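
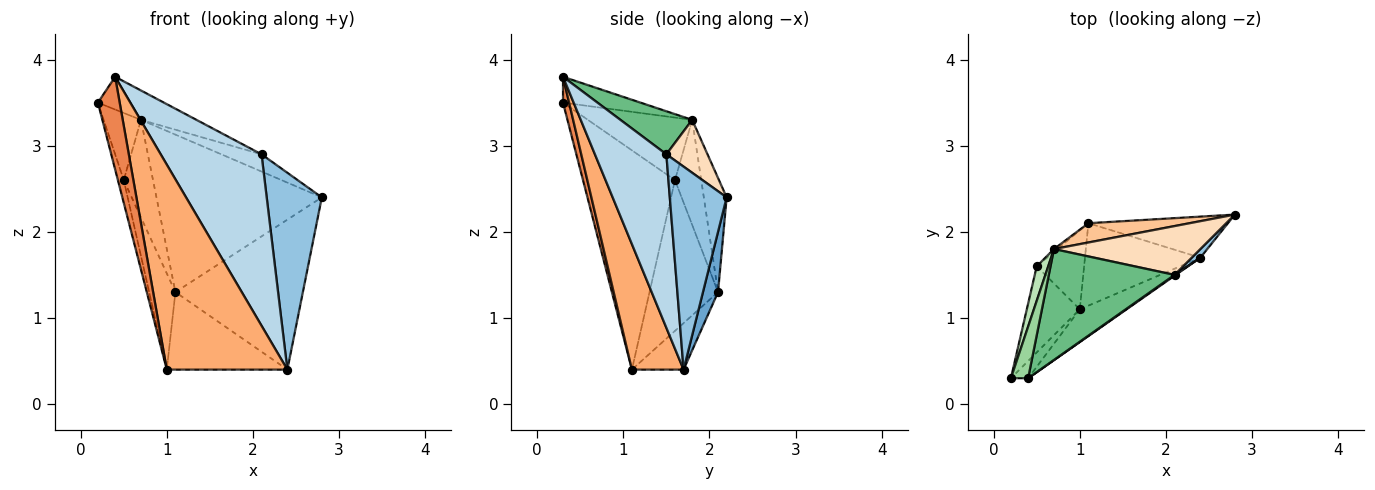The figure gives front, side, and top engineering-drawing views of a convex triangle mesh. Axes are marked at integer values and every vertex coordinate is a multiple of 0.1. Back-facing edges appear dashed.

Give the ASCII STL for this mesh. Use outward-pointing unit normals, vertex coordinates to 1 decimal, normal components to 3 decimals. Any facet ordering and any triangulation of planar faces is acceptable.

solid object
 facet normal 0.113 0.958 -0.262
  outer loop
   vertex 1.1 2.1 1.3
   vertex 2.8 2.2 2.4
   vertex 2.4 1.7 0.4
  endloop
 endfacet
 facet normal 0.718 -0.696 0.030
  outer loop
   vertex 2.1 1.5 2.9
   vertex 2.4 1.7 0.4
   vertex 2.8 2.2 2.4
  endloop
 endfacet
 facet normal 0.578 -0.816 0.004
  outer loop
   vertex 2.1 1.5 2.9
   vertex 0.4 0.3 3.8
   vertex 2.4 1.7 0.4
  endloop
 endfacet
 facet normal -0.282 0.657 -0.699
  outer loop
   vertex 1.0 1.1 0.4
   vertex 1.1 2.1 1.3
   vertex 2.4 1.7 0.4
  endloop
 endfacet
 facet normal 0.265 -0.948 -0.176
  outer loop
   vertex 1.0 1.1 0.4
   vertex 0.4 0.3 3.8
   vertex 0.2 0.3 3.5
  endloop
 endfacet
 facet normal 0.390 -0.909 -0.145
  outer loop
   vertex 1.0 1.1 0.4
   vertex 2.4 1.7 0.4
   vertex 0.4 0.3 3.8
  endloop
 endfacet
 facet normal -0.136 0.983 0.120
  outer loop
   vertex 0.7 1.8 3.3
   vertex 2.8 2.2 2.4
   vertex 1.1 2.1 1.3
  endloop
 endfacet
 facet normal 0.323 0.315 0.893
  outer loop
   vertex 0.7 1.8 3.3
   vertex 2.1 1.5 2.9
   vertex 2.8 2.2 2.4
  endloop
 endfacet
 facet normal 0.314 0.243 0.918
  outer loop
   vertex 0.7 1.8 3.3
   vertex 0.4 0.3 3.8
   vertex 2.1 1.5 2.9
  endloop
 endfacet
 facet normal -0.785 0.331 0.523
  outer loop
   vertex 0.7 1.8 3.3
   vertex 0.2 0.3 3.5
   vertex 0.4 0.3 3.8
  endloop
 endfacet
 facet normal -0.928 0.332 0.170
  outer loop
   vertex 0.5 1.6 2.6
   vertex 0.2 0.3 3.5
   vertex 0.7 1.8 3.3
  endloop
 endfacet
 facet normal -0.668 0.744 -0.022
  outer loop
   vertex 0.5 1.6 2.6
   vertex 0.7 1.8 3.3
   vertex 1.1 2.1 1.3
  endloop
 endfacet
 facet normal -0.970 0.062 -0.234
  outer loop
   vertex 0.5 1.6 2.6
   vertex 1.0 1.1 0.4
   vertex 0.2 0.3 3.5
  endloop
 endfacet
 facet normal -0.896 0.343 -0.282
  outer loop
   vertex 0.5 1.6 2.6
   vertex 1.1 2.1 1.3
   vertex 1.0 1.1 0.4
  endloop
 endfacet
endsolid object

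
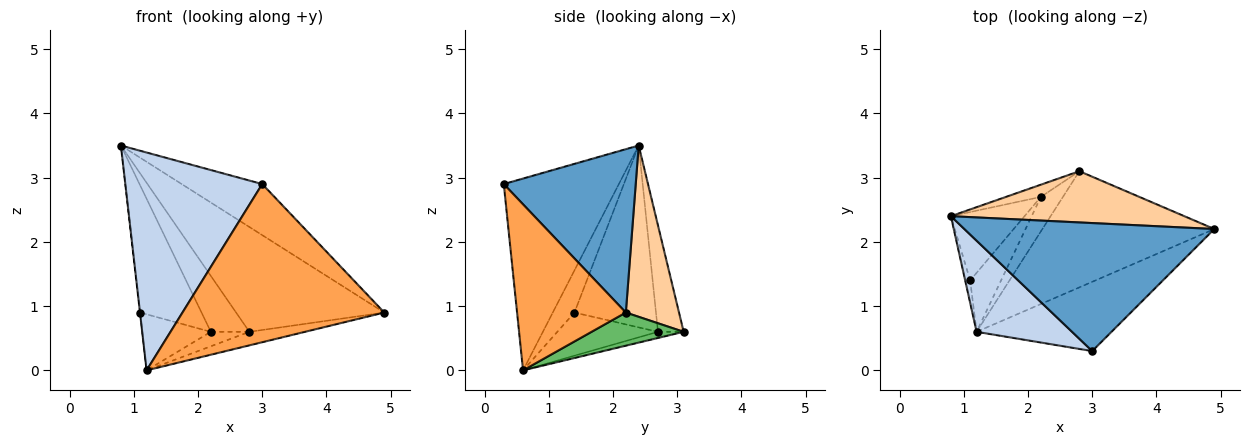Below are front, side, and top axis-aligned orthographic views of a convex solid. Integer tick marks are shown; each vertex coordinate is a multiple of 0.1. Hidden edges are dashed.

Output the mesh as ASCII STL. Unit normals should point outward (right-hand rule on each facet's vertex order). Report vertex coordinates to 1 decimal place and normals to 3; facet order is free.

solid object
 facet normal 0.519 0.317 0.794
  outer loop
   vertex 3.0 0.3 2.9
   vertex 4.9 2.2 0.9
   vertex 0.8 2.4 3.5
  endloop
 endfacet
 facet normal -0.613 -0.729 0.305
  outer loop
   vertex 1.2 0.6 0.0
   vertex 3.0 0.3 2.9
   vertex 0.8 2.4 3.5
  endloop
 endfacet
 facet normal 0.443 -0.821 -0.360
  outer loop
   vertex 1.2 0.6 0.0
   vertex 4.9 2.2 0.9
   vertex 3.0 0.3 2.9
  endloop
 endfacet
 facet normal 0.307 0.855 0.418
  outer loop
   vertex 2.8 3.1 0.6
   vertex 0.8 2.4 3.5
   vertex 4.9 2.2 0.9
  endloop
 endfacet
 facet normal 0.188 0.114 -0.976
  outer loop
   vertex 2.8 3.1 0.6
   vertex 4.9 2.2 0.9
   vertex 1.2 0.6 0.0
  endloop
 endfacet
 facet normal -0.546 0.819 -0.179
  outer loop
   vertex 2.2 2.7 0.6
   vertex 0.8 2.4 3.5
   vertex 2.8 3.1 0.6
  endloop
 endfacet
 facet normal -0.249 0.374 -0.893
  outer loop
   vertex 2.2 2.7 0.6
   vertex 2.8 3.1 0.6
   vertex 1.2 0.6 0.0
  endloop
 endfacet
 facet normal -0.993 0.008 -0.118
  outer loop
   vertex 1.1 1.4 0.9
   vertex 1.2 0.6 0.0
   vertex 0.8 2.4 3.5
  endloop
 endfacet
 facet normal -0.760 0.572 -0.308
  outer loop
   vertex 1.1 1.4 0.9
   vertex 0.8 2.4 3.5
   vertex 2.2 2.7 0.6
  endloop
 endfacet
 facet normal -0.711 0.484 -0.509
  outer loop
   vertex 1.1 1.4 0.9
   vertex 2.2 2.7 0.6
   vertex 1.2 0.6 0.0
  endloop
 endfacet
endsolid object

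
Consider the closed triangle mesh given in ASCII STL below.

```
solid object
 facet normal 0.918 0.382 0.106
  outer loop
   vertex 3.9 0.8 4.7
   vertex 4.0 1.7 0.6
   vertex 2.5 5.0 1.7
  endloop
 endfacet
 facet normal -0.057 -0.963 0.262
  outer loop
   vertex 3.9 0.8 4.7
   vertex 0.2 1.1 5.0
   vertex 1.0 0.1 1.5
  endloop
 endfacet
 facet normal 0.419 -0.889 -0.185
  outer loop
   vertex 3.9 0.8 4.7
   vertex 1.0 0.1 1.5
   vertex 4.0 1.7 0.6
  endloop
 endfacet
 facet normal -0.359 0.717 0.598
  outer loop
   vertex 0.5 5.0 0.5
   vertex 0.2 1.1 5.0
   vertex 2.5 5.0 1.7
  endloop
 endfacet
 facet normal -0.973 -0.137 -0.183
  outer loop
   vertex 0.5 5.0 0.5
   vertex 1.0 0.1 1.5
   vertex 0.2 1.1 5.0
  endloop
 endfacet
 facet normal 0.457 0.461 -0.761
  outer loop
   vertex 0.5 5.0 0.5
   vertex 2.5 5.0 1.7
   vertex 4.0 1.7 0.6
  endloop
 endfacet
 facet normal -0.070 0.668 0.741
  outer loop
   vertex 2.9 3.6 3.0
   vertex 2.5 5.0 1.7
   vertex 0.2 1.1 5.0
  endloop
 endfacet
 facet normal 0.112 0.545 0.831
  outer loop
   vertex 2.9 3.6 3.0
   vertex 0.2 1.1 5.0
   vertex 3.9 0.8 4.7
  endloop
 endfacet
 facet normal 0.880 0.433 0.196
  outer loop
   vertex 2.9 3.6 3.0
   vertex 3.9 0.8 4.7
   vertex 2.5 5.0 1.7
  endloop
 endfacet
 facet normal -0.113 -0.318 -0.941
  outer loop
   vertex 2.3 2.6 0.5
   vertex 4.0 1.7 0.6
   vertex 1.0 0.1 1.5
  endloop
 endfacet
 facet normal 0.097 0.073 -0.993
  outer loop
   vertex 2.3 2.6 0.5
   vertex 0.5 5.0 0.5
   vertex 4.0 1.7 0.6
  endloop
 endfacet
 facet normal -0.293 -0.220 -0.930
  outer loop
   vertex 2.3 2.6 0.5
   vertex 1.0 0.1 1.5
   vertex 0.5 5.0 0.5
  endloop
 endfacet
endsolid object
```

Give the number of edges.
18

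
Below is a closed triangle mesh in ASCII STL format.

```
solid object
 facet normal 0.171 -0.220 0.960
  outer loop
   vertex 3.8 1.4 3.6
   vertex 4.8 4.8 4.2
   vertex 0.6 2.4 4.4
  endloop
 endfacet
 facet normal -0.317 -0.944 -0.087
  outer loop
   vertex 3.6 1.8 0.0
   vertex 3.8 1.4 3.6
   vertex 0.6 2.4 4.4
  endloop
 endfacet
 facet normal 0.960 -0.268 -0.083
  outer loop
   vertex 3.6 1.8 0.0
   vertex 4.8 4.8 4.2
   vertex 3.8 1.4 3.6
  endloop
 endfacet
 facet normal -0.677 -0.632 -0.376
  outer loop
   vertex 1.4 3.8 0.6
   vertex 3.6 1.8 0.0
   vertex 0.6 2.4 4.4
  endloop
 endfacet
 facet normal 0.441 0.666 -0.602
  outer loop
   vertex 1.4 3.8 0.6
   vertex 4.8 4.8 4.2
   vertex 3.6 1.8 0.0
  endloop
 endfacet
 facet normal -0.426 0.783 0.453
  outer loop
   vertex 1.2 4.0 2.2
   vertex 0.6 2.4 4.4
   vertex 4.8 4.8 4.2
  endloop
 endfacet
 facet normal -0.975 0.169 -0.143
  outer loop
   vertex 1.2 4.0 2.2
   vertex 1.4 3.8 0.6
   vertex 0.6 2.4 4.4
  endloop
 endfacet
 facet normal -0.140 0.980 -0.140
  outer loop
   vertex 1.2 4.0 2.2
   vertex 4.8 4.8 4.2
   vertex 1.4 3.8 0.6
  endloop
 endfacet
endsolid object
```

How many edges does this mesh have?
12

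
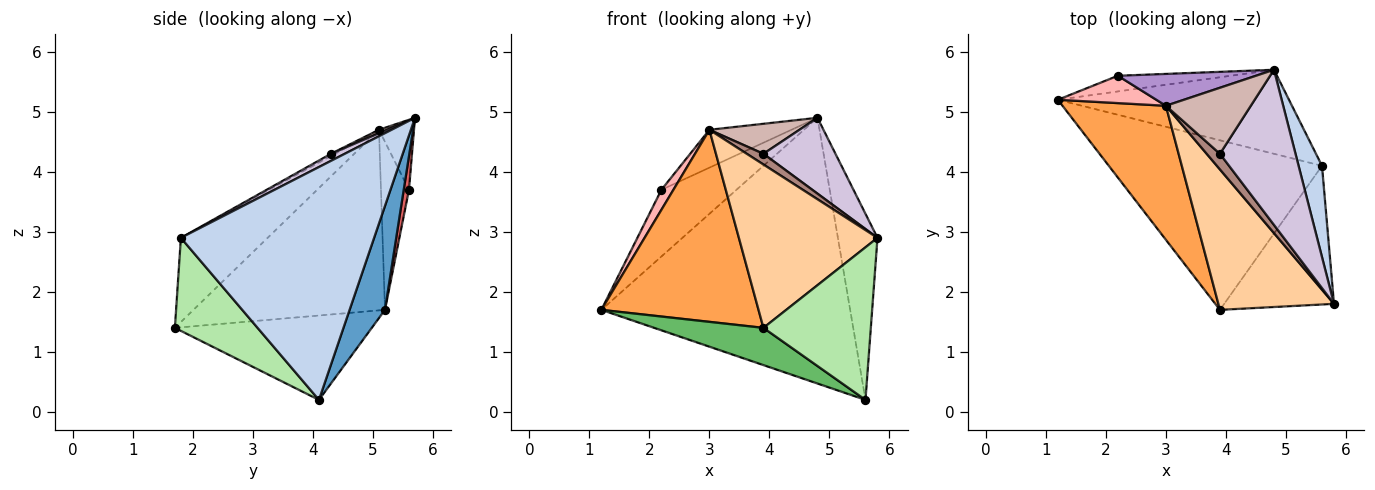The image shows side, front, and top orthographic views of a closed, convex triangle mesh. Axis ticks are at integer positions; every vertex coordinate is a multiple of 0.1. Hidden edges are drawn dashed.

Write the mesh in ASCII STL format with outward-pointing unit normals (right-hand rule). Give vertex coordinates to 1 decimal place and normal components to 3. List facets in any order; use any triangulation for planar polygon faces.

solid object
 facet normal 0.134 0.945 -0.299
  outer loop
   vertex 5.6 4.1 0.2
   vertex 1.2 5.2 1.7
   vertex 4.8 5.7 4.9
  endloop
 endfacet
 facet normal 0.975 0.200 0.098
  outer loop
   vertex 5.6 4.1 0.2
   vertex 4.8 5.7 4.9
   vertex 5.8 1.8 2.9
  endloop
 endfacet
 facet normal -0.707 -0.580 0.405
  outer loop
   vertex 3.9 1.7 1.4
   vertex 3.0 5.1 4.7
   vertex 1.2 5.2 1.7
  endloop
 endfacet
 facet normal -0.429 -0.685 0.589
  outer loop
   vertex 3.9 1.7 1.4
   vertex 5.8 1.8 2.9
   vertex 3.0 5.1 4.7
  endloop
 endfacet
 facet normal -0.361 -0.200 -0.911
  outer loop
   vertex 3.9 1.7 1.4
   vertex 1.2 5.2 1.7
   vertex 5.6 4.1 0.2
  endloop
 endfacet
 facet normal 0.495 -0.643 -0.584
  outer loop
   vertex 3.9 1.7 1.4
   vertex 5.6 4.1 0.2
   vertex 5.8 1.8 2.9
  endloop
 endfacet
 facet normal 0.068 0.971 -0.228
  outer loop
   vertex 2.2 5.6 3.7
   vertex 4.8 5.7 4.9
   vertex 1.2 5.2 1.7
  endloop
 endfacet
 facet normal -0.809 -0.347 0.474
  outer loop
   vertex 2.2 5.6 3.7
   vertex 1.2 5.2 1.7
   vertex 3.0 5.1 4.7
  endloop
 endfacet
 facet normal -0.310 0.727 0.612
  outer loop
   vertex 2.2 5.6 3.7
   vertex 3.0 5.1 4.7
   vertex 4.8 5.7 4.9
  endloop
 endfacet
 facet normal 0.084 -0.438 0.895
  outer loop
   vertex 3.9 4.3 4.3
   vertex 5.8 1.8 2.9
   vertex 4.8 5.7 4.9
  endloop
 endfacet
 facet normal -0.134 -0.560 0.818
  outer loop
   vertex 3.9 4.3 4.3
   vertex 3.0 5.1 4.7
   vertex 5.8 1.8 2.9
  endloop
 endfacet
 facet normal 0.037 -0.414 0.910
  outer loop
   vertex 3.9 4.3 4.3
   vertex 4.8 5.7 4.9
   vertex 3.0 5.1 4.7
  endloop
 endfacet
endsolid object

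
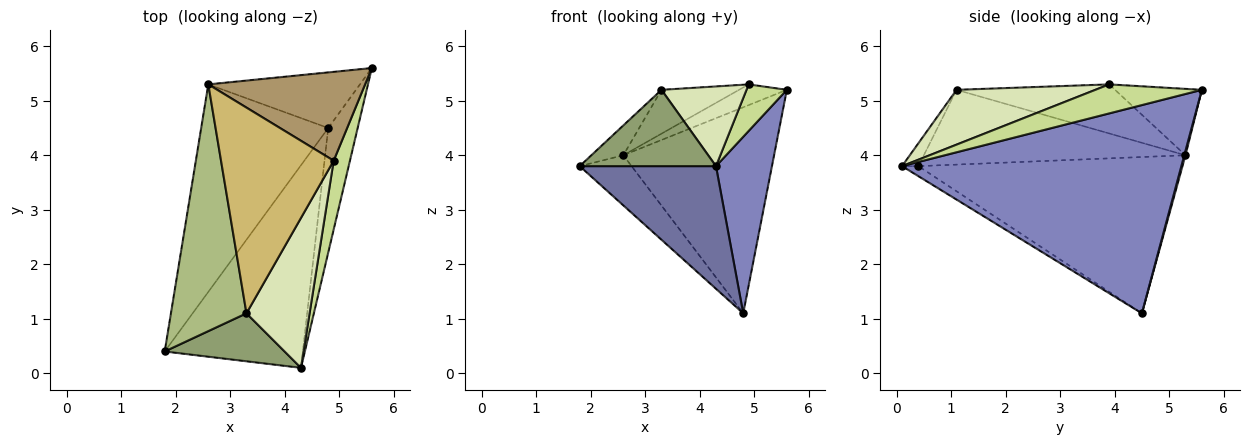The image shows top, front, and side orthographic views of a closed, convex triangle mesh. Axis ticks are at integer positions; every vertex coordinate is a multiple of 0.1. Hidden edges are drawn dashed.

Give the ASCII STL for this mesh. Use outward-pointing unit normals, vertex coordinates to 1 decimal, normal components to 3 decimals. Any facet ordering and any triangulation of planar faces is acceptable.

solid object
 facet normal -0.062 -0.517 -0.854
  outer loop
   vertex 4.8 4.5 1.1
   vertex 4.3 0.1 3.8
   vertex 1.8 0.4 3.8
  endloop
 endfacet
 facet normal 0.971 -0.195 -0.137
  outer loop
   vertex 4.8 4.5 1.1
   vertex 5.6 5.6 5.2
   vertex 4.3 0.1 3.8
  endloop
 endfacet
 facet normal -0.767 0.151 -0.624
  outer loop
   vertex 2.6 5.3 4.0
   vertex 4.8 4.5 1.1
   vertex 1.8 0.4 3.8
  endloop
 endfacet
 facet normal 0.008 0.965 -0.261
  outer loop
   vertex 2.6 5.3 4.0
   vertex 5.6 5.6 5.2
   vertex 4.8 4.5 1.1
  endloop
 endfacet
 facet normal -0.101 -0.842 0.529
  outer loop
   vertex 3.3 1.1 5.2
   vertex 1.8 0.4 3.8
   vertex 4.3 0.1 3.8
  endloop
 endfacet
 facet normal -0.701 0.086 0.708
  outer loop
   vertex 3.3 1.1 5.2
   vertex 2.6 5.3 4.0
   vertex 1.8 0.4 3.8
  endloop
 endfacet
 facet normal 0.829 -0.314 0.464
  outer loop
   vertex 4.9 3.9 5.3
   vertex 4.3 0.1 3.8
   vertex 5.6 5.6 5.2
  endloop
 endfacet
 facet normal 0.608 -0.373 0.701
  outer loop
   vertex 4.9 3.9 5.3
   vertex 3.3 1.1 5.2
   vertex 4.3 0.1 3.8
  endloop
 endfacet
 facet normal -0.381 0.210 0.900
  outer loop
   vertex 4.9 3.9 5.3
   vertex 5.6 5.6 5.2
   vertex 2.6 5.3 4.0
  endloop
 endfacet
 facet normal -0.392 0.192 0.900
  outer loop
   vertex 4.9 3.9 5.3
   vertex 2.6 5.3 4.0
   vertex 3.3 1.1 5.2
  endloop
 endfacet
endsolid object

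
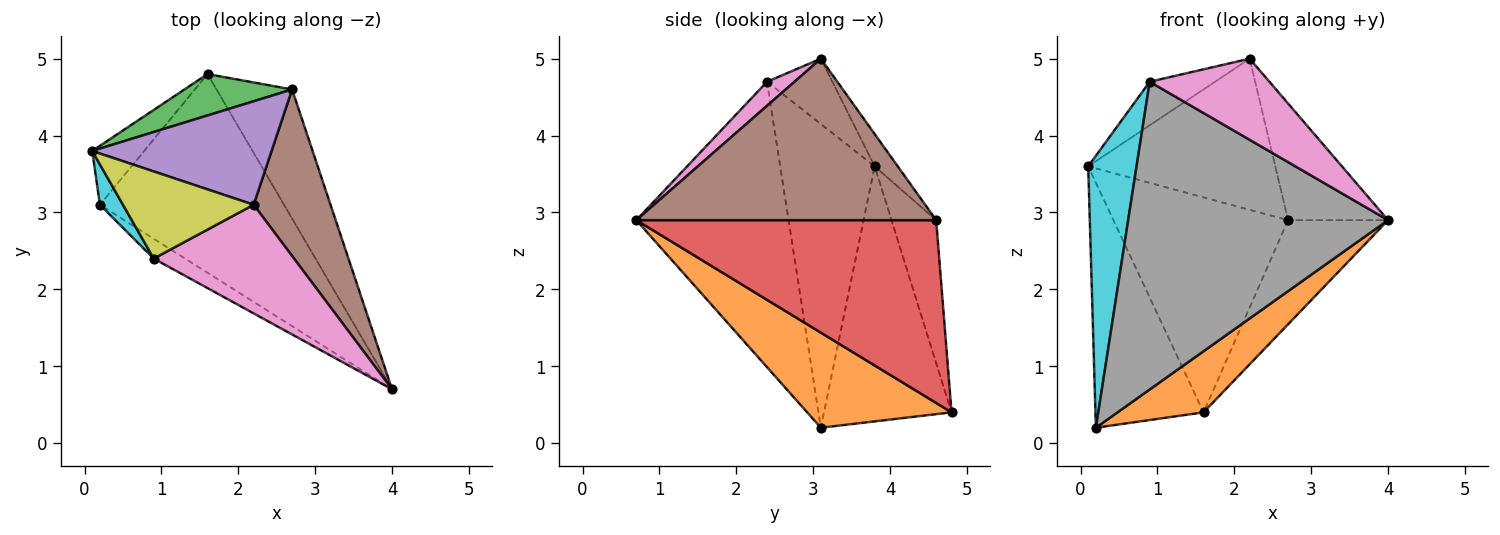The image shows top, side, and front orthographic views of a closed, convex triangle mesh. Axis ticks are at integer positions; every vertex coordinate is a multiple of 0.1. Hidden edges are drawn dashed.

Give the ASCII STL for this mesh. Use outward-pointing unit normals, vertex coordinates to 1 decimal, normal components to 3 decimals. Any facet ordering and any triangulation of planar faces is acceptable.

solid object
 facet normal -0.754 0.639 -0.154
  outer loop
   vertex 0.2 3.1 0.2
   vertex 0.1 3.8 3.6
   vertex 1.6 4.8 0.4
  endloop
 endfacet
 facet normal 0.443 -0.264 -0.857
  outer loop
   vertex 0.2 3.1 0.2
   vertex 1.6 4.8 0.4
   vertex 4.0 0.7 2.9
  endloop
 endfacet
 facet normal -0.244 0.952 0.183
  outer loop
   vertex 2.7 4.6 2.9
   vertex 1.6 4.8 0.4
   vertex 0.1 3.8 3.6
  endloop
 endfacet
 facet normal 0.883 0.294 -0.365
  outer loop
   vertex 2.7 4.6 2.9
   vertex 4.0 0.7 2.9
   vertex 1.6 4.8 0.4
  endloop
 endfacet
 facet normal -0.101 0.821 0.562
  outer loop
   vertex 2.2 3.1 5.0
   vertex 2.7 4.6 2.9
   vertex 0.1 3.8 3.6
  endloop
 endfacet
 facet normal 0.865 0.288 0.412
  outer loop
   vertex 2.2 3.1 5.0
   vertex 4.0 0.7 2.9
   vertex 2.7 4.6 2.9
  endloop
 endfacet
 facet normal 0.136 -0.593 0.794
  outer loop
   vertex 0.9 2.4 4.7
   vertex 4.0 0.7 2.9
   vertex 2.2 3.1 5.0
  endloop
 endfacet
 facet normal -0.505 -0.862 -0.056
  outer loop
   vertex 0.9 2.4 4.7
   vertex 0.2 3.1 0.2
   vertex 4.0 0.7 2.9
  endloop
 endfacet
 facet normal -0.408 0.408 0.816
  outer loop
   vertex 0.9 2.4 4.7
   vertex 2.2 3.1 5.0
   vertex 0.1 3.8 3.6
  endloop
 endfacet
 facet normal -0.888 -0.455 0.067
  outer loop
   vertex 0.9 2.4 4.7
   vertex 0.1 3.8 3.6
   vertex 0.2 3.1 0.2
  endloop
 endfacet
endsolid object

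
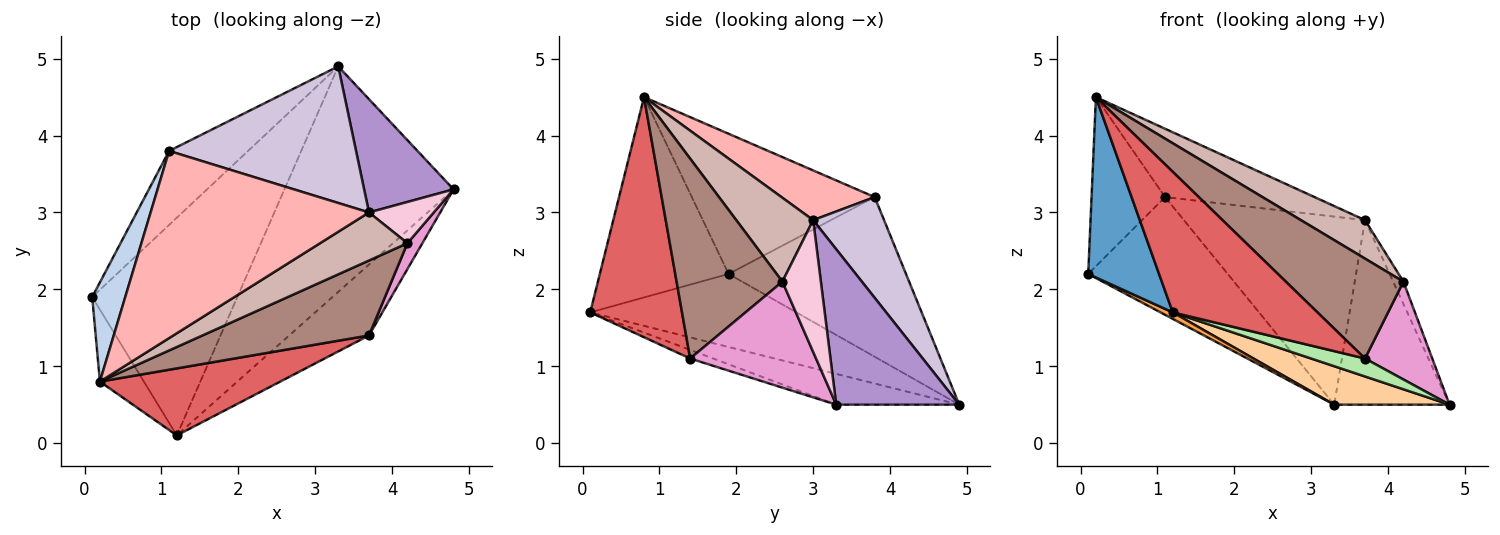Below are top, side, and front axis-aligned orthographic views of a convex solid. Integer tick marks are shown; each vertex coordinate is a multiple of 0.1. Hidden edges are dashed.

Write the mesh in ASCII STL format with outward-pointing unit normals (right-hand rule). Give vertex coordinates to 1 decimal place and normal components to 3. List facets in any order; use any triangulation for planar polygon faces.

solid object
 facet normal -0.860 -0.473 -0.189
  outer loop
   vertex 0.2 0.8 4.5
   vertex 0.1 1.9 2.2
   vertex 1.2 0.1 1.7
  endloop
 endfacet
 facet normal -0.906 0.365 0.214
  outer loop
   vertex 1.1 3.8 3.2
   vertex 0.1 1.9 2.2
   vertex 0.2 0.8 4.5
  endloop
 endfacet
 facet normal -0.449 -0.027 -0.893
  outer loop
   vertex 3.3 4.9 0.5
   vertex 1.2 0.1 1.7
   vertex 0.1 1.9 2.2
  endloop
 endfacet
 facet normal -0.176 -0.165 -0.970
  outer loop
   vertex 3.3 4.9 0.5
   vertex 4.8 3.3 0.5
   vertex 1.2 0.1 1.7
  endloop
 endfacet
 facet normal -0.733 0.576 -0.362
  outer loop
   vertex 3.3 4.9 0.5
   vertex 0.1 1.9 2.2
   vertex 1.1 3.8 3.2
  endloop
 endfacet
 facet normal -0.105 -0.244 -0.964
  outer loop
   vertex 3.7 1.4 1.1
   vertex 1.2 0.1 1.7
   vertex 4.8 3.3 0.5
  endloop
 endfacet
 facet normal 0.497 -0.783 0.373
  outer loop
   vertex 3.7 1.4 1.1
   vertex 0.2 0.8 4.5
   vertex 1.2 0.1 1.7
  endloop
 endfacet
 facet normal 0.209 0.335 0.919
  outer loop
   vertex 3.7 3.0 2.9
   vertex 1.1 3.8 3.2
   vertex 0.2 0.8 4.5
  endloop
 endfacet
 facet normal 0.673 0.631 0.387
  outer loop
   vertex 3.7 3.0 2.9
   vertex 4.8 3.3 0.5
   vertex 3.3 4.9 0.5
  endloop
 endfacet
 facet normal 0.302 0.771 0.560
  outer loop
   vertex 3.7 3.0 2.9
   vertex 3.3 4.9 0.5
   vertex 1.1 3.8 3.2
  endloop
 endfacet
 facet normal 0.584 -0.649 0.487
  outer loop
   vertex 4.2 2.6 2.1
   vertex 0.2 0.8 4.5
   vertex 3.7 1.4 1.1
  endloop
 endfacet
 facet normal 0.600 -0.500 0.625
  outer loop
   vertex 4.2 2.6 2.1
   vertex 3.7 3.0 2.9
   vertex 0.2 0.8 4.5
  endloop
 endfacet
 facet normal 0.875 -0.468 0.124
  outer loop
   vertex 4.2 2.6 2.1
   vertex 3.7 1.4 1.1
   vertex 4.8 3.3 0.5
  endloop
 endfacet
 facet normal 0.873 0.233 0.429
  outer loop
   vertex 4.2 2.6 2.1
   vertex 4.8 3.3 0.5
   vertex 3.7 3.0 2.9
  endloop
 endfacet
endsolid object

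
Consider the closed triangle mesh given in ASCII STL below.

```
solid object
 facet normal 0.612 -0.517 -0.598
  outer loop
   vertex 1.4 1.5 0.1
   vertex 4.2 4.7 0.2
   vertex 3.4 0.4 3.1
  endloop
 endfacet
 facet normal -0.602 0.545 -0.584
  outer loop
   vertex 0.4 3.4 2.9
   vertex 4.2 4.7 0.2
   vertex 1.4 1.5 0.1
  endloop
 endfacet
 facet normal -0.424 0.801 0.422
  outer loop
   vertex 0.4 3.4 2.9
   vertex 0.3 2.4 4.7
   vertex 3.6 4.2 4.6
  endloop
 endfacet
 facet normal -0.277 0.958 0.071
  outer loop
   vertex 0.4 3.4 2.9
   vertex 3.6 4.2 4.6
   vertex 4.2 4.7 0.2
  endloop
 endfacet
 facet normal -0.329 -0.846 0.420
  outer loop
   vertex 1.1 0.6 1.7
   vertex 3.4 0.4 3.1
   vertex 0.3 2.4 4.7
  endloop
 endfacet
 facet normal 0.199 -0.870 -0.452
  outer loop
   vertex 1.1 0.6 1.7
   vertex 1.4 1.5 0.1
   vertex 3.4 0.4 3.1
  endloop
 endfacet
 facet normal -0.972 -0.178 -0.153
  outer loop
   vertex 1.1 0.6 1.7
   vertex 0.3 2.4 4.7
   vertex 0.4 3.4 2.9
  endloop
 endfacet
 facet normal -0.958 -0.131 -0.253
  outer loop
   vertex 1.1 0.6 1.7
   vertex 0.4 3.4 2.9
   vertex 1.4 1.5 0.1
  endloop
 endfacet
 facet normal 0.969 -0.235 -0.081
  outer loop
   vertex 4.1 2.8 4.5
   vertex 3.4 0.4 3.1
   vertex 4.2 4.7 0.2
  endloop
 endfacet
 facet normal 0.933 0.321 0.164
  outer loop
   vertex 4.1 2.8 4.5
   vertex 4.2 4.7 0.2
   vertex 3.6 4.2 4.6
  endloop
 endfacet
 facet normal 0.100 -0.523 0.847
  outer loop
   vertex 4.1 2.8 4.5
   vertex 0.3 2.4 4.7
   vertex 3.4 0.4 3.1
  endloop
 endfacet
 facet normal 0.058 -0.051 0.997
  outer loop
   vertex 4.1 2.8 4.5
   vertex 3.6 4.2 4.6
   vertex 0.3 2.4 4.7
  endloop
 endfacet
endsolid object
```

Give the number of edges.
18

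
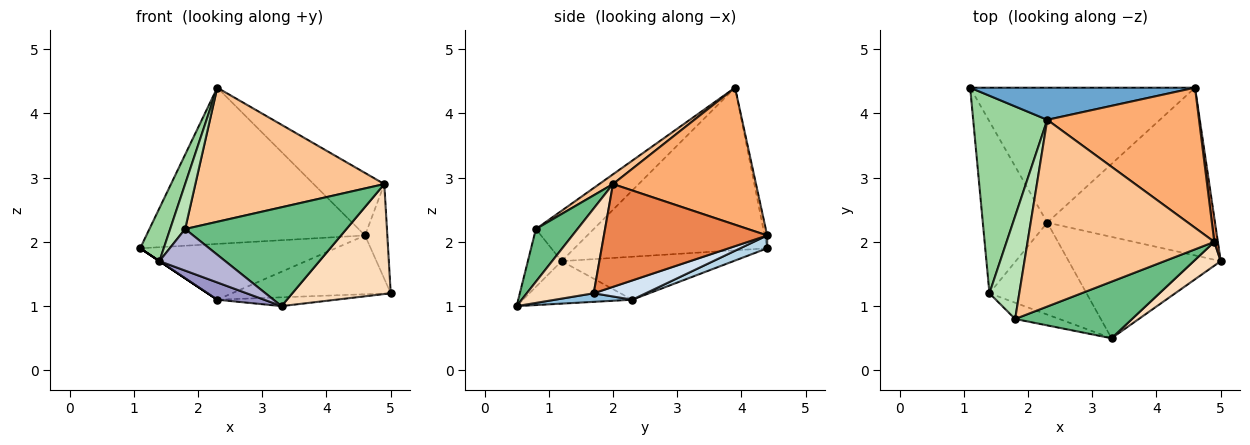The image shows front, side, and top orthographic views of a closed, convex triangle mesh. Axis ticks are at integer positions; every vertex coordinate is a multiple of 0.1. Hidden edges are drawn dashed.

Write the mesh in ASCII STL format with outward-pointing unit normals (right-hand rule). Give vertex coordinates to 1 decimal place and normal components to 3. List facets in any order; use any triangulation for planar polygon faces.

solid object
 facet normal -0.012 0.979 0.201
  outer loop
   vertex 4.6 4.4 2.1
   vertex 1.1 4.4 1.9
   vertex 2.3 3.9 4.4
  endloop
 endfacet
 facet normal 0.056 0.086 -0.995
  outer loop
   vertex 2.3 2.3 1.1
   vertex 5.0 1.7 1.2
   vertex 3.3 0.5 1.0
  endloop
 endfacet
 facet normal 0.053 0.382 -0.923
  outer loop
   vertex 2.3 2.3 1.1
   vertex 1.1 4.4 1.9
   vertex 4.6 4.4 2.1
  endloop
 endfacet
 facet normal 0.108 0.329 -0.938
  outer loop
   vertex 2.3 2.3 1.1
   vertex 4.6 4.4 2.1
   vertex 5.0 1.7 1.2
  endloop
 endfacet
 facet normal 0.990 0.135 0.034
  outer loop
   vertex 4.9 2.0 2.9
   vertex 5.0 1.7 1.2
   vertex 4.6 4.4 2.1
  endloop
 endfacet
 facet normal 0.636 0.314 0.705
  outer loop
   vertex 4.9 2.0 2.9
   vertex 4.6 4.4 2.1
   vertex 2.3 3.9 4.4
  endloop
 endfacet
 facet normal 0.042 -0.583 0.812
  outer loop
   vertex 4.9 2.0 2.9
   vertex 2.3 3.9 4.4
   vertex 1.8 0.8 2.2
  endloop
 endfacet
 facet normal 0.554 -0.814 0.176
  outer loop
   vertex 4.9 2.0 2.9
   vertex 3.3 0.5 1.0
   vertex 5.0 1.7 1.2
  endloop
 endfacet
 facet normal 0.218 -0.847 0.485
  outer loop
   vertex 4.9 2.0 2.9
   vertex 1.8 0.8 2.2
   vertex 3.3 0.5 1.0
  endloop
 endfacet
 facet normal -0.904 -0.111 0.412
  outer loop
   vertex 1.4 1.2 1.7
   vertex 2.3 3.9 4.4
   vertex 1.1 4.4 1.9
  endloop
 endfacet
 facet normal -0.840 -0.218 0.498
  outer loop
   vertex 1.4 1.2 1.7
   vertex 1.8 0.8 2.2
   vertex 2.3 3.9 4.4
  endloop
 endfacet
 facet normal -0.555 0.000 -0.832
  outer loop
   vertex 1.4 1.2 1.7
   vertex 1.1 4.4 1.9
   vertex 2.3 2.3 1.1
  endloop
 endfacet
 facet normal -0.395 -0.169 -0.903
  outer loop
   vertex 1.4 1.2 1.7
   vertex 2.3 2.3 1.1
   vertex 3.3 0.5 1.0
  endloop
 endfacet
 facet normal -0.431 -0.841 -0.328
  outer loop
   vertex 1.4 1.2 1.7
   vertex 3.3 0.5 1.0
   vertex 1.8 0.8 2.2
  endloop
 endfacet
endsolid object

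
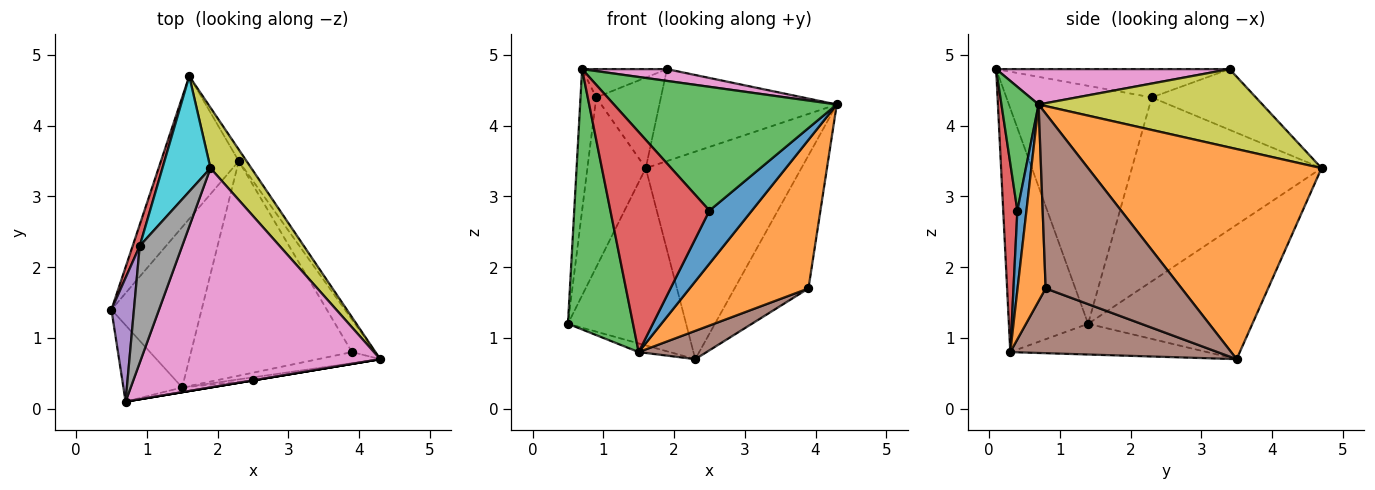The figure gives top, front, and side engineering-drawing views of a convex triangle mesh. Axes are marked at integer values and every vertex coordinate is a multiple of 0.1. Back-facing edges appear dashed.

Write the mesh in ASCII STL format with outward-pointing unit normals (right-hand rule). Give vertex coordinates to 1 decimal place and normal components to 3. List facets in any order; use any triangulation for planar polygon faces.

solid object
 facet normal -0.735 0.528 -0.425
  outer loop
   vertex 2.3 3.5 0.7
   vertex 0.5 1.4 1.2
   vertex 1.6 4.7 3.4
  endloop
 endfacet
 facet normal 0.832 0.554 -0.031
  outer loop
   vertex 2.3 3.5 0.7
   vertex 1.6 4.7 3.4
   vertex 4.3 0.7 4.3
  endloop
 endfacet
 facet normal 0.164 -0.986 0.000
  outer loop
   vertex 2.5 0.4 2.8
   vertex 4.3 0.7 4.3
   vertex 0.7 0.1 4.8
  endloop
 endfacet
 facet normal -0.955 0.294 0.037
  outer loop
   vertex 0.9 2.3 4.4
   vertex 1.6 4.7 3.4
   vertex 0.5 1.4 1.2
  endloop
 endfacet
 facet normal -0.990 0.107 0.094
  outer loop
   vertex 0.9 2.3 4.4
   vertex 0.5 1.4 1.2
   vertex 0.7 0.1 4.8
  endloop
 endfacet
 facet normal 0.873 0.474 -0.116
  outer loop
   vertex 3.9 0.8 1.7
   vertex 2.3 3.5 0.7
   vertex 4.3 0.7 4.3
  endloop
 endfacet
 facet normal 0.146 -0.053 0.988
  outer loop
   vertex 1.9 3.4 4.8
   vertex 0.7 0.1 4.8
   vertex 4.3 0.7 4.3
  endloop
 endfacet
 facet normal -0.544 0.198 0.816
  outer loop
   vertex 1.9 3.4 4.8
   vertex 0.9 2.3 4.4
   vertex 0.7 0.1 4.8
  endloop
 endfacet
 facet normal 0.726 0.575 0.378
  outer loop
   vertex 1.9 3.4 4.8
   vertex 4.3 0.7 4.3
   vertex 1.6 4.7 3.4
  endloop
 endfacet
 facet normal -0.705 0.438 0.558
  outer loop
   vertex 1.9 3.4 4.8
   vertex 1.6 4.7 3.4
   vertex 0.9 2.3 4.4
  endloop
 endfacet
 facet normal 0.209 -0.976 -0.056
  outer loop
   vertex 1.5 0.3 0.8
   vertex 4.3 0.7 4.3
   vertex 2.5 0.4 2.8
  endloop
 endfacet
 facet normal 0.229 -0.971 -0.073
  outer loop
   vertex 1.5 0.3 0.8
   vertex 3.9 0.8 1.7
   vertex 4.3 0.7 4.3
  endloop
 endfacet
 facet normal -0.760 -0.624 -0.183
  outer loop
   vertex 1.5 0.3 0.8
   vertex 0.7 0.1 4.8
   vertex 0.5 1.4 1.2
  endloop
 endfacet
 facet normal 0.141 -0.990 -0.021
  outer loop
   vertex 1.5 0.3 0.8
   vertex 2.5 0.4 2.8
   vertex 0.7 0.1 4.8
  endloop
 endfacet
 facet normal -0.322 0.051 -0.945
  outer loop
   vertex 1.5 0.3 0.8
   vertex 0.5 1.4 1.2
   vertex 2.3 3.5 0.7
  endloop
 endfacet
 facet normal 0.371 -0.121 -0.921
  outer loop
   vertex 1.5 0.3 0.8
   vertex 2.3 3.5 0.7
   vertex 3.9 0.8 1.7
  endloop
 endfacet
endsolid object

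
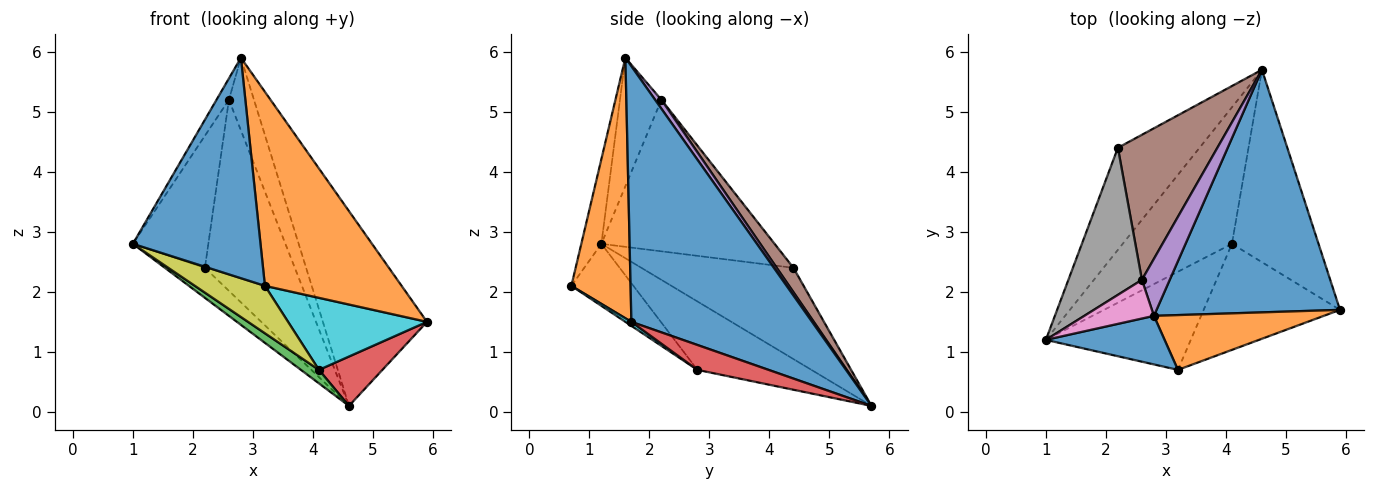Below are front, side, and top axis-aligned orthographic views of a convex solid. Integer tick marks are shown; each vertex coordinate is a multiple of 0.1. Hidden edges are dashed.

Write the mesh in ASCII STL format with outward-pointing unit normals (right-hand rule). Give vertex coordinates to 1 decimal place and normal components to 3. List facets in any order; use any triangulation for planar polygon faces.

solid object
 facet normal 0.736 0.424 0.528
  outer loop
   vertex 2.8 1.6 5.9
   vertex 5.9 1.7 1.5
   vertex 4.6 5.7 0.1
  endloop
 endfacet
 facet normal -0.731 0.192 -0.654
  outer loop
   vertex 2.2 4.4 2.4
   vertex 4.6 5.7 0.1
   vertex 1.0 1.2 2.8
  endloop
 endfacet
 facet normal -0.529 -0.084 -0.845
  outer loop
   vertex 4.1 2.8 0.7
   vertex 1.0 1.2 2.8
   vertex 4.6 5.7 0.1
  endloop
 endfacet
 facet normal 0.268 -0.239 -0.933
  outer loop
   vertex 4.1 2.8 0.7
   vertex 4.6 5.7 0.1
   vertex 5.9 1.7 1.5
  endloop
 endfacet
 facet normal 0.194 0.772 0.606
  outer loop
   vertex 2.6 2.2 5.2
   vertex 2.8 1.6 5.9
   vertex 4.6 5.7 0.1
  endloop
 endfacet
 facet normal 0.146 0.788 0.598
  outer loop
   vertex 2.6 2.2 5.2
   vertex 4.6 5.7 0.1
   vertex 2.2 4.4 2.4
  endloop
 endfacet
 facet normal -0.850 0.254 0.461
  outer loop
   vertex 2.6 2.2 5.2
   vertex 1.0 1.2 2.8
   vertex 2.8 1.6 5.9
  endloop
 endfacet
 facet normal -0.838 0.365 0.406
  outer loop
   vertex 2.6 2.2 5.2
   vertex 2.2 4.4 2.4
   vertex 1.0 1.2 2.8
  endloop
 endfacet
 facet normal -0.360 -0.406 -0.840
  outer loop
   vertex 3.2 0.7 2.1
   vertex 1.0 1.2 2.8
   vertex 4.1 2.8 0.7
  endloop
 endfacet
 facet normal 0.024 -0.562 -0.827
  outer loop
   vertex 3.2 0.7 2.1
   vertex 4.1 2.8 0.7
   vertex 5.9 1.7 1.5
  endloop
 endfacet
 facet normal -0.152 -0.965 0.213
  outer loop
   vertex 3.2 0.7 2.1
   vertex 2.8 1.6 5.9
   vertex 1.0 1.2 2.8
  endloop
 endfacet
 facet normal 0.385 -0.888 0.251
  outer loop
   vertex 3.2 0.7 2.1
   vertex 5.9 1.7 1.5
   vertex 2.8 1.6 5.9
  endloop
 endfacet
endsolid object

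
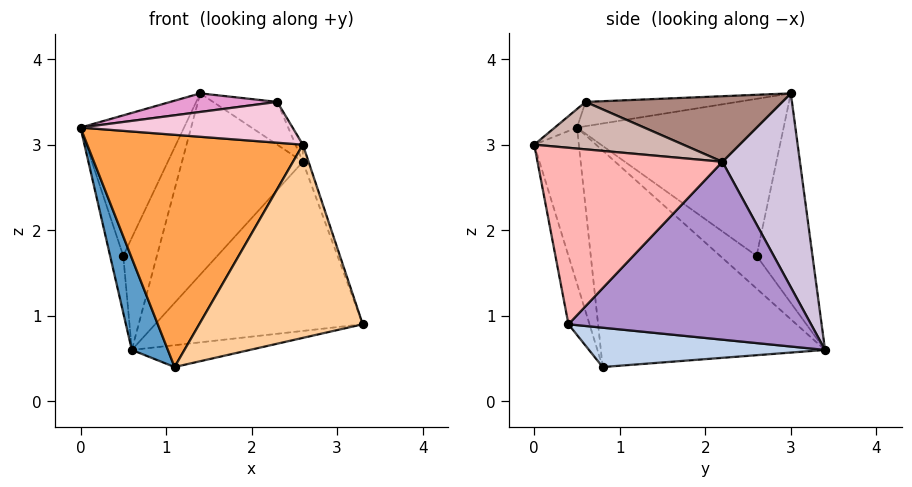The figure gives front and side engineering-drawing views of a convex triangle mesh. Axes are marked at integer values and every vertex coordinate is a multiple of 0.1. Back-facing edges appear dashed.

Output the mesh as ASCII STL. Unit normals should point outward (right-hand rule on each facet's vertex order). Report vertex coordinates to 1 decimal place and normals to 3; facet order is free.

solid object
 facet normal -0.915 -0.147 -0.375
  outer loop
   vertex 1.1 0.8 0.4
   vertex 0.0 0.5 3.2
   vertex 0.6 3.4 0.6
  endloop
 endfacet
 facet normal 0.241 0.120 -0.963
  outer loop
   vertex 1.1 0.8 0.4
   vertex 0.6 3.4 0.6
   vertex 3.3 0.4 0.9
  endloop
 endfacet
 facet normal -0.199 -0.963 -0.181
  outer loop
   vertex 1.1 0.8 0.4
   vertex 2.6 0.0 3.0
   vertex 0.0 0.5 3.2
  endloop
 endfacet
 facet normal -0.124 -0.966 -0.226
  outer loop
   vertex 1.1 0.8 0.4
   vertex 3.3 0.4 0.9
   vertex 2.6 0.0 3.0
  endloop
 endfacet
 facet normal -0.929 0.335 0.159
  outer loop
   vertex 0.5 2.6 1.7
   vertex 0.6 3.4 0.6
   vertex 0.0 0.5 3.2
  endloop
 endfacet
 facet normal -0.849 0.426 0.313
  outer loop
   vertex 0.5 2.6 1.7
   vertex 0.0 0.5 3.2
   vertex 1.4 3.0 3.6
  endloop
 endfacet
 facet normal -0.821 0.494 0.285
  outer loop
   vertex 0.5 2.6 1.7
   vertex 1.4 3.0 3.6
   vertex 0.6 3.4 0.6
  endloop
 endfacet
 facet normal 0.947 0.029 0.321
  outer loop
   vertex 2.6 2.2 2.8
   vertex 2.6 0.0 3.0
   vertex 3.3 0.4 0.9
  endloop
 endfacet
 facet normal 0.720 0.616 -0.319
  outer loop
   vertex 2.6 2.2 2.8
   vertex 3.3 0.4 0.9
   vertex 0.6 3.4 0.6
  endloop
 endfacet
 facet normal 0.540 0.841 -0.032
  outer loop
   vertex 2.6 2.2 2.8
   vertex 0.6 3.4 0.6
   vertex 1.4 3.0 3.6
  endloop
 endfacet
 facet normal 0.634 0.207 0.745
  outer loop
   vertex 2.3 0.6 3.5
   vertex 2.6 2.2 2.8
   vertex 1.4 3.0 3.6
  endloop
 endfacet
 facet normal 0.879 0.043 0.475
  outer loop
   vertex 2.3 0.6 3.5
   vertex 2.6 0.0 3.0
   vertex 2.6 2.2 2.8
  endloop
 endfacet
 facet normal -0.125 -0.088 0.988
  outer loop
   vertex 2.3 0.6 3.5
   vertex 1.4 3.0 3.6
   vertex 0.0 0.5 3.2
  endloop
 endfacet
 facet normal -0.069 -0.659 0.749
  outer loop
   vertex 2.3 0.6 3.5
   vertex 0.0 0.5 3.2
   vertex 2.6 0.0 3.0
  endloop
 endfacet
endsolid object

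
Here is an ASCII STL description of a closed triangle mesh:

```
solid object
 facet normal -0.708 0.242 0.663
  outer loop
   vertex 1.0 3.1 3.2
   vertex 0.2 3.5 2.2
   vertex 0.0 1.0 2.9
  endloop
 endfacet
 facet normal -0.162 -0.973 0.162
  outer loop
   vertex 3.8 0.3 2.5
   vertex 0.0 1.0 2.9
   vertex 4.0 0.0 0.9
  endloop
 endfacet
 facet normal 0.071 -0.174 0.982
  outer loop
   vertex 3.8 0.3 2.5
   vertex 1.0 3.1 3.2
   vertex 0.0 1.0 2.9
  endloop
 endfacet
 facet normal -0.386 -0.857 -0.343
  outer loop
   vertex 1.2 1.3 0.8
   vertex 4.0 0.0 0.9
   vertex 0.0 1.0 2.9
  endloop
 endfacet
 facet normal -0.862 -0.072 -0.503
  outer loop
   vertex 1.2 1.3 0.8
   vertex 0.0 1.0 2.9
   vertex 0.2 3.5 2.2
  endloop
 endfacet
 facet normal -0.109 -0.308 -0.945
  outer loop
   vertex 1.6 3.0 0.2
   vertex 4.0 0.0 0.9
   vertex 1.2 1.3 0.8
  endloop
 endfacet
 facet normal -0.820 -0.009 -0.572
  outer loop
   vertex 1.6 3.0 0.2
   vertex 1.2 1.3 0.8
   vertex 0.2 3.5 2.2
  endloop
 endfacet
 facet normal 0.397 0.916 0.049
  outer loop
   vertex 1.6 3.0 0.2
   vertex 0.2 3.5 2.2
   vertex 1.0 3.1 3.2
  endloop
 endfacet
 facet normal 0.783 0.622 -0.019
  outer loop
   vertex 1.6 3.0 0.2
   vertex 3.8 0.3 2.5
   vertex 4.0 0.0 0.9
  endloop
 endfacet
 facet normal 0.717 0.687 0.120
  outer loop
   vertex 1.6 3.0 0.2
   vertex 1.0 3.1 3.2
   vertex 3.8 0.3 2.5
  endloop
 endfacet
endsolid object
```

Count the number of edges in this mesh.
15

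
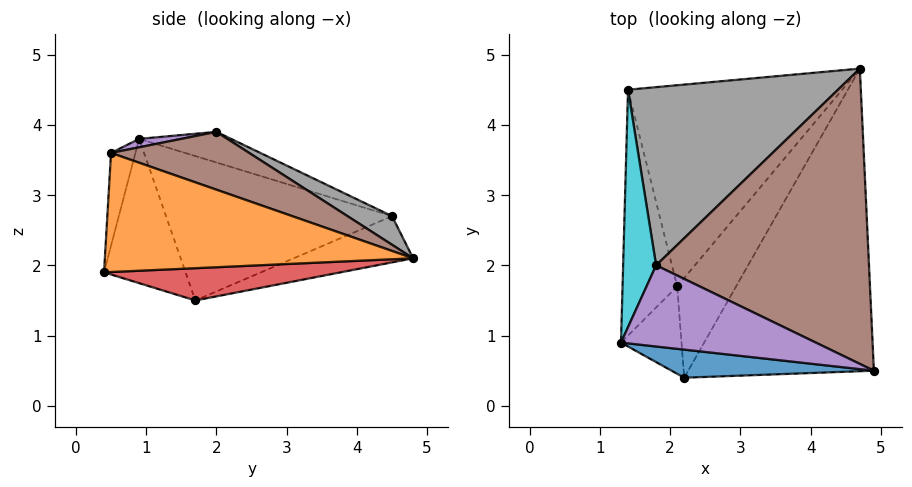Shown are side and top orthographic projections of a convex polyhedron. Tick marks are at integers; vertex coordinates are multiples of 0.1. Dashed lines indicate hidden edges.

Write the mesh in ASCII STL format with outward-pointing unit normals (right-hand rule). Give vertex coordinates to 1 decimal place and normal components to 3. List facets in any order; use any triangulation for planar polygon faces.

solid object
 facet normal -0.096 -0.973 0.210
  outer loop
   vertex 2.2 0.4 1.9
   vertex 4.9 0.5 3.6
   vertex 1.3 0.9 3.8
  endloop
 endfacet
 facet normal 0.521 -0.259 -0.813
  outer loop
   vertex 2.2 0.4 1.9
   vertex 4.7 4.8 2.1
   vertex 4.9 0.5 3.6
  endloop
 endfacet
 facet normal -0.906 -0.187 -0.380
  outer loop
   vertex 2.1 1.7 1.5
   vertex 2.2 0.4 1.9
   vertex 1.3 0.9 3.8
  endloop
 endfacet
 facet normal 0.468 -0.227 -0.854
  outer loop
   vertex 2.1 1.7 1.5
   vertex 4.7 4.8 2.1
   vertex 2.2 0.4 1.9
  endloop
 endfacet
 facet normal 0.043 -0.110 0.993
  outer loop
   vertex 1.8 2.0 3.9
   vertex 1.3 0.9 3.8
   vertex 4.9 0.5 3.6
  endloop
 endfacet
 facet normal 0.248 0.329 0.911
  outer loop
   vertex 1.8 2.0 3.9
   vertex 4.9 0.5 3.6
   vertex 4.7 4.8 2.1
  endloop
 endfacet
 facet normal -0.198 0.344 -0.918
  outer loop
   vertex 1.4 4.5 2.7
   vertex 4.7 4.8 2.1
   vertex 2.1 1.7 1.5
  endloop
 endfacet
 facet normal 0.121 0.445 0.887
  outer loop
   vertex 1.4 4.5 2.7
   vertex 1.8 2.0 3.9
   vertex 4.7 4.8 2.1
  endloop
 endfacet
 facet normal -0.932 -0.082 -0.353
  outer loop
   vertex 1.4 4.5 2.7
   vertex 2.1 1.7 1.5
   vertex 1.3 0.9 3.8
  endloop
 endfacet
 facet normal -0.661 0.236 0.712
  outer loop
   vertex 1.4 4.5 2.7
   vertex 1.3 0.9 3.8
   vertex 1.8 2.0 3.9
  endloop
 endfacet
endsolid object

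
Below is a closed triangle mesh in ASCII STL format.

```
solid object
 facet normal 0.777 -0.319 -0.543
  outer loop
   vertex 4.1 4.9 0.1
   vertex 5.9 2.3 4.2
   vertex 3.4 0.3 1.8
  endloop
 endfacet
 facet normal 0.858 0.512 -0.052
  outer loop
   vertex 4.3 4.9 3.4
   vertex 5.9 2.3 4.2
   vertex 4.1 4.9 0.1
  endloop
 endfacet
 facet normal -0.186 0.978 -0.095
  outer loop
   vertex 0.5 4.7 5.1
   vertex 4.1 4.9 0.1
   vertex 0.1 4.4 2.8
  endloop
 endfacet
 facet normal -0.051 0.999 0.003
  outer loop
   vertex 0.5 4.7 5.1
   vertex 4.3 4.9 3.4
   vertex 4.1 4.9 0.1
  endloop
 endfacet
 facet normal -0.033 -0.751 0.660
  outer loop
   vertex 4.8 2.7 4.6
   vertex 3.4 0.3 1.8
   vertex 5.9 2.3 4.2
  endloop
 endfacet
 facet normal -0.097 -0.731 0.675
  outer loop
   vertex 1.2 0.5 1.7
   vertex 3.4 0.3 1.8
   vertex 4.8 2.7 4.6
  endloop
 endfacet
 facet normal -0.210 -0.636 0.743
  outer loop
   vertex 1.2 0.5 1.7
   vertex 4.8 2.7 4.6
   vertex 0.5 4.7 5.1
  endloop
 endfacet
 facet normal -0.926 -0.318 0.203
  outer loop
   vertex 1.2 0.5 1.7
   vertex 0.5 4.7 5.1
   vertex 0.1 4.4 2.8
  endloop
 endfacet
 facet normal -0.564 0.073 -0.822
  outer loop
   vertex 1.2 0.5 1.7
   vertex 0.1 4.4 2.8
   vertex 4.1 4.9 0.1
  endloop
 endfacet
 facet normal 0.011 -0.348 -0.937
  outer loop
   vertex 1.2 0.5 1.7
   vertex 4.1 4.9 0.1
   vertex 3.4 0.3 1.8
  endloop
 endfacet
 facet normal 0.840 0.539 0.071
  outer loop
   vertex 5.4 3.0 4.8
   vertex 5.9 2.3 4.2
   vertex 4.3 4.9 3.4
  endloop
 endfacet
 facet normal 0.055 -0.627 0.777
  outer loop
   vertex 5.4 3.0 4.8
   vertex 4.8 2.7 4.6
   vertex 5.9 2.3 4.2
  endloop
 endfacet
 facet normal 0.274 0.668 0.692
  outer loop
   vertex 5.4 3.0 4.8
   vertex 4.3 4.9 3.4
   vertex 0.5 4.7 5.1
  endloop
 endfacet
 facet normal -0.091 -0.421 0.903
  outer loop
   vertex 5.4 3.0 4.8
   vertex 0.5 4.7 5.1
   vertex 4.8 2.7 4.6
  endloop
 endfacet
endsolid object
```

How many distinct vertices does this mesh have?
9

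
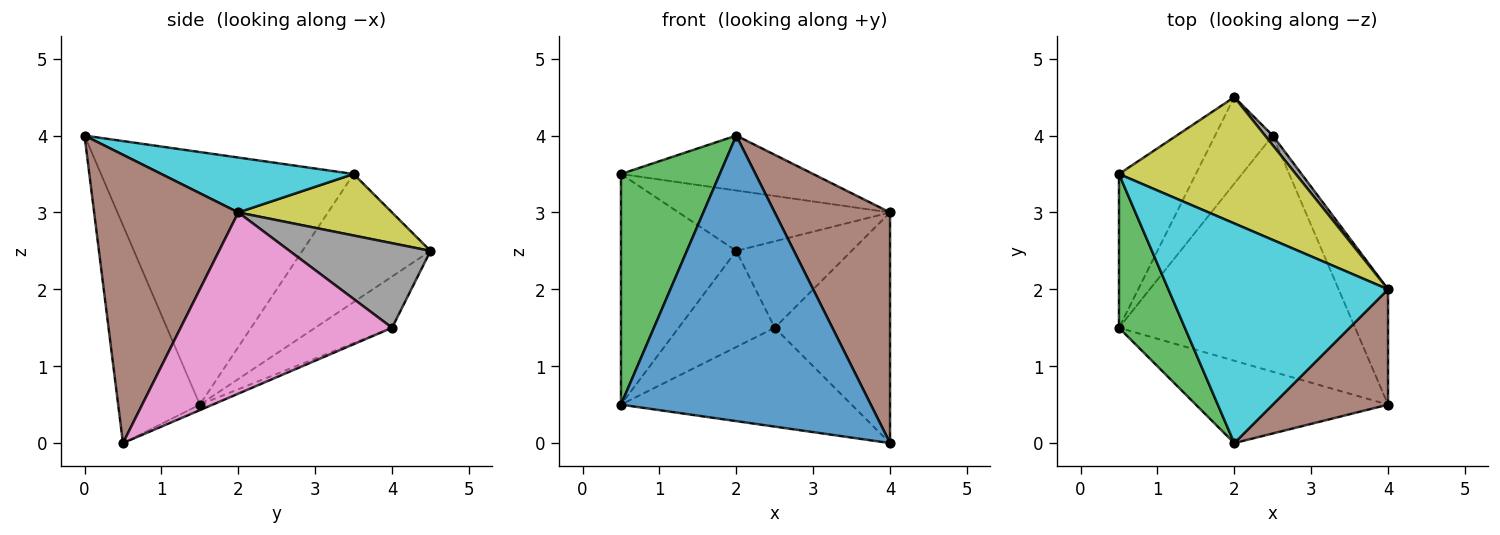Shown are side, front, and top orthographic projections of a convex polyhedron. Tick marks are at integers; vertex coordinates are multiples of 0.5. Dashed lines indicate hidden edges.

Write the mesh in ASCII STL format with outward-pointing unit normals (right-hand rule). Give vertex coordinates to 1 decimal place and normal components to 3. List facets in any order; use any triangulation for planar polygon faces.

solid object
 facet normal -0.300 -0.917 -0.264
  outer loop
   vertex 2.0 0.0 4.0
   vertex 0.5 1.5 0.5
   vertex 4.0 0.5 0.0
  endloop
 endfacet
 facet normal -0.679 0.611 -0.407
  outer loop
   vertex 0.5 3.5 3.5
   vertex 2.0 4.5 2.5
   vertex 0.5 1.5 0.5
  endloop
 endfacet
 facet normal -0.905 -0.354 0.236
  outer loop
   vertex 0.5 3.5 3.5
   vertex 0.5 1.5 0.5
   vertex 2.0 0.0 4.0
  endloop
 endfacet
 facet normal -0.021 0.386 -0.922
  outer loop
   vertex 2.5 4.0 1.5
   vertex 4.0 0.5 0.0
   vertex 0.5 1.5 0.5
  endloop
 endfacet
 facet normal -0.511 0.639 -0.575
  outer loop
   vertex 2.5 4.0 1.5
   vertex 0.5 1.5 0.5
   vertex 2.0 4.5 2.5
  endloop
 endfacet
 facet normal 0.745 -0.596 0.298
  outer loop
   vertex 4.0 2.0 3.0
   vertex 2.0 0.0 4.0
   vertex 4.0 0.5 0.0
  endloop
 endfacet
 facet normal 0.854 0.466 -0.233
  outer loop
   vertex 4.0 2.0 3.0
   vertex 4.0 0.5 0.0
   vertex 2.5 4.0 1.5
  endloop
 endfacet
 facet normal 0.772 0.632 0.070
  outer loop
   vertex 4.0 2.0 3.0
   vertex 2.5 4.0 1.5
   vertex 2.0 4.5 2.5
  endloop
 endfacet
 facet normal 0.299 0.412 0.861
  outer loop
   vertex 4.0 2.0 3.0
   vertex 2.0 4.5 2.5
   vertex 0.5 3.5 3.5
  endloop
 endfacet
 facet normal 0.236 0.236 0.943
  outer loop
   vertex 4.0 2.0 3.0
   vertex 0.5 3.5 3.5
   vertex 2.0 0.0 4.0
  endloop
 endfacet
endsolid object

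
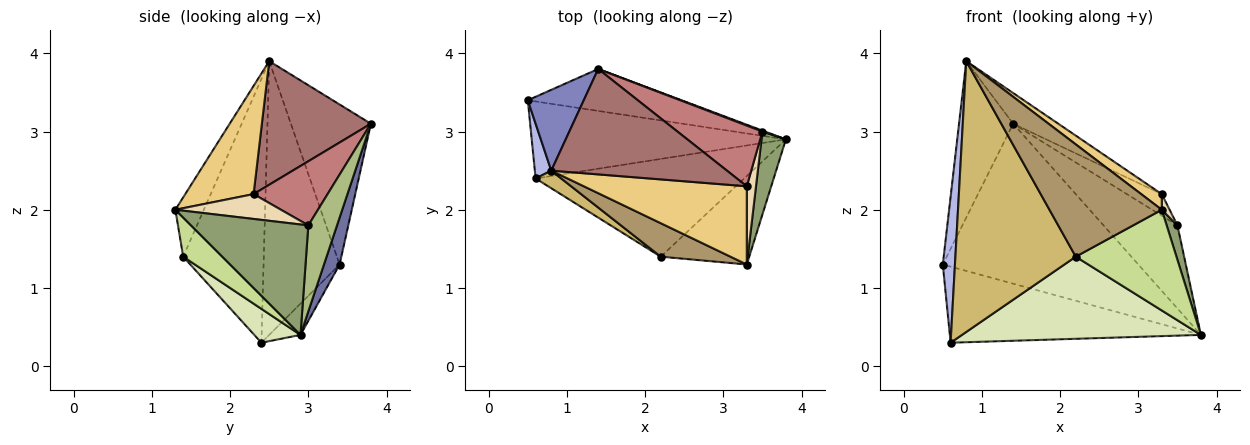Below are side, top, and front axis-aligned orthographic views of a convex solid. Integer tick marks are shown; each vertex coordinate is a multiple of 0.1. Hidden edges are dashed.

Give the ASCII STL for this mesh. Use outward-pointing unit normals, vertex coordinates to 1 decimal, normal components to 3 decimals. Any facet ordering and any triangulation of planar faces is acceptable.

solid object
 facet normal 0.077 0.964 -0.253
  outer loop
   vertex 1.4 3.8 3.1
   vertex 3.8 2.9 0.4
   vertex 0.5 3.4 1.3
  endloop
 endfacet
 facet normal -0.796 0.538 0.278
  outer loop
   vertex 0.8 2.5 3.9
   vertex 1.4 3.8 3.1
   vertex 0.5 3.4 1.3
  endloop
 endfacet
 facet normal -0.087 0.700 -0.709
  outer loop
   vertex 0.6 2.4 0.3
   vertex 0.5 3.4 1.3
   vertex 3.8 2.9 0.4
  endloop
 endfacet
 facet normal -0.986 -0.158 0.059
  outer loop
   vertex 0.6 2.4 0.3
   vertex 0.8 2.5 3.9
   vertex 0.5 3.4 1.3
  endloop
 endfacet
 facet normal 0.973 -0.089 0.215
  outer loop
   vertex 3.5 3.0 1.8
   vertex 3.3 1.3 2.0
   vertex 3.8 2.9 0.4
  endloop
 endfacet
 facet normal 0.362 0.932 0.011
  outer loop
   vertex 3.5 3.0 1.8
   vertex 3.8 2.9 0.4
   vertex 1.4 3.8 3.1
  endloop
 endfacet
 facet normal 0.280 -0.721 -0.634
  outer loop
   vertex 2.2 1.4 1.4
   vertex 3.8 2.9 0.4
   vertex 3.3 1.3 2.0
  endloop
 endfacet
 facet normal 0.123 -0.638 -0.760
  outer loop
   vertex 2.2 1.4 1.4
   vertex 0.6 2.4 0.3
   vertex 3.8 2.9 0.4
  endloop
 endfacet
 facet normal -0.236 -0.931 0.278
  outer loop
   vertex 2.2 1.4 1.4
   vertex 3.3 1.3 2.0
   vertex 0.8 2.5 3.9
  endloop
 endfacet
 facet normal -0.556 -0.830 0.054
  outer loop
   vertex 2.2 1.4 1.4
   vertex 0.8 2.5 3.9
   vertex 0.6 2.4 0.3
  endloop
 endfacet
 facet normal 0.546 -0.164 0.822
  outer loop
   vertex 3.3 2.3 2.2
   vertex 0.8 2.5 3.9
   vertex 3.3 1.3 2.0
  endloop
 endfacet
 facet normal 0.935 -0.069 0.346
  outer loop
   vertex 3.3 2.3 2.2
   vertex 3.3 1.3 2.0
   vertex 3.5 3.0 1.8
  endloop
 endfacet
 facet normal 0.560 0.231 0.796
  outer loop
   vertex 3.3 2.3 2.2
   vertex 1.4 3.8 3.1
   vertex 0.8 2.5 3.9
  endloop
 endfacet
 facet normal 0.579 0.273 0.768
  outer loop
   vertex 3.3 2.3 2.2
   vertex 3.5 3.0 1.8
   vertex 1.4 3.8 3.1
  endloop
 endfacet
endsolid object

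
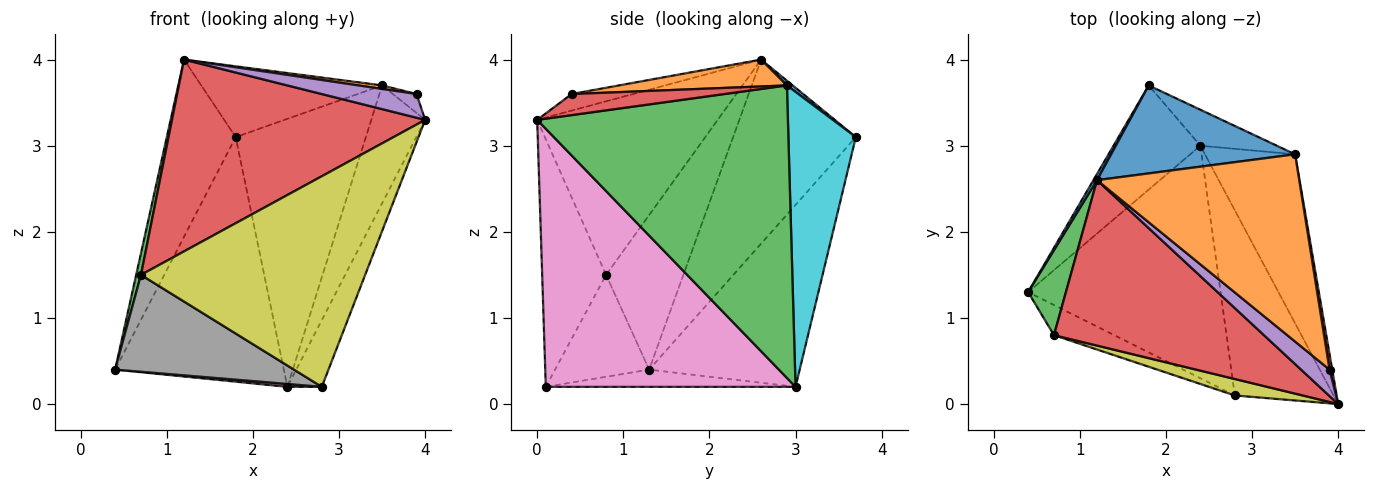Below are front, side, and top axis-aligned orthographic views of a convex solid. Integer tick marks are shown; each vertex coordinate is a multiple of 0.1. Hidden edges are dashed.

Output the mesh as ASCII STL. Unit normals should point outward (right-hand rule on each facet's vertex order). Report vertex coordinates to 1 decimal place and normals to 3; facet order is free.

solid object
 facet normal -0.872 0.489 0.017
  outer loop
   vertex 1.2 2.6 4.0
   vertex 1.8 3.7 3.1
   vertex 0.4 1.3 0.4
  endloop
 endfacet
 facet normal -0.635 0.711 -0.303
  outer loop
   vertex 2.4 3.0 0.2
   vertex 0.4 1.3 0.4
   vertex 1.8 3.7 3.1
  endloop
 endfacet
 facet normal -0.970 -0.060 0.237
  outer loop
   vertex 0.7 0.8 1.5
   vertex 1.2 2.6 4.0
   vertex 0.4 1.3 0.4
  endloop
 endfacet
 facet normal -0.475 -0.666 0.575
  outer loop
   vertex 0.7 0.8 1.5
   vertex 4.0 0.0 3.3
   vertex 1.2 2.6 4.0
  endloop
 endfacet
 facet normal -0.397 -0.612 0.684
  outer loop
   vertex 3.9 0.4 3.6
   vertex 1.2 2.6 4.0
   vertex 4.0 0.0 3.3
  endloop
 endfacet
 facet normal -0.089 -0.012 -0.996
  outer loop
   vertex 2.8 0.1 0.2
   vertex 0.4 1.3 0.4
   vertex 2.4 3.0 0.2
  endloop
 endfacet
 facet normal 0.926 0.128 -0.354
  outer loop
   vertex 2.8 0.1 0.2
   vertex 2.4 3.0 0.2
   vertex 4.0 0.0 3.3
  endloop
 endfacet
 facet normal -0.449 -0.853 -0.265
  outer loop
   vertex 2.8 0.1 0.2
   vertex 0.7 0.8 1.5
   vertex 0.4 1.3 0.4
  endloop
 endfacet
 facet normal -0.273 -0.959 0.075
  outer loop
   vertex 2.8 0.1 0.2
   vertex 4.0 0.0 3.3
   vertex 0.7 0.8 1.5
  endloop
 endfacet
 facet normal 0.457 0.882 -0.118
  outer loop
   vertex 3.5 2.9 3.7
   vertex 2.4 3.0 0.2
   vertex 1.8 3.7 3.1
  endloop
 endfacet
 facet normal 0.020 0.627 0.779
  outer loop
   vertex 3.5 2.9 3.7
   vertex 1.8 3.7 3.1
   vertex 1.2 2.6 4.0
  endloop
 endfacet
 facet normal 0.132 -0.019 0.991
  outer loop
   vertex 3.5 2.9 3.7
   vertex 1.2 2.6 4.0
   vertex 3.9 0.4 3.6
  endloop
 endfacet
 facet normal 0.936 0.201 -0.288
  outer loop
   vertex 3.5 2.9 3.7
   vertex 4.0 0.0 3.3
   vertex 2.4 3.0 0.2
  endloop
 endfacet
 facet normal 0.981 0.152 0.124
  outer loop
   vertex 3.5 2.9 3.7
   vertex 3.9 0.4 3.6
   vertex 4.0 0.0 3.3
  endloop
 endfacet
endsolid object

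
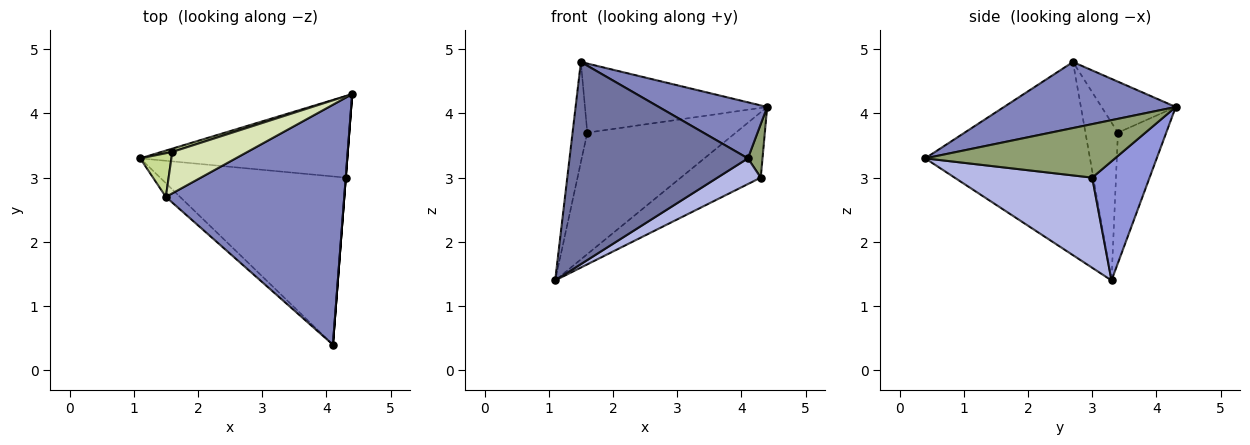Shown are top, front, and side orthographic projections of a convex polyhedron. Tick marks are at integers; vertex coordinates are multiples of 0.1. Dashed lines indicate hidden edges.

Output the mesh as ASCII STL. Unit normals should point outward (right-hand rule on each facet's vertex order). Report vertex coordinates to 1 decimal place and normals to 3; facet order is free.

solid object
 facet normal -0.678 -0.734 -0.050
  outer loop
   vertex 1.5 2.7 4.8
   vertex 1.1 3.3 1.4
   vertex 4.1 0.4 3.3
  endloop
 endfacet
 facet normal 0.339 -0.214 0.916
  outer loop
   vertex 1.5 2.7 4.8
   vertex 4.1 0.4 3.3
   vertex 4.4 4.3 4.1
  endloop
 endfacet
 facet normal 0.409 0.571 -0.712
  outer loop
   vertex 4.3 3.0 3.0
   vertex 1.1 3.3 1.4
   vertex 4.4 4.3 4.1
  endloop
 endfacet
 facet normal 0.433 -0.136 -0.891
  outer loop
   vertex 4.3 3.0 3.0
   vertex 4.1 0.4 3.3
   vertex 1.1 3.3 1.4
  endloop
 endfacet
 facet normal 0.997 -0.077 0.000
  outer loop
   vertex 4.3 3.0 3.0
   vertex 4.4 4.3 4.1
   vertex 4.1 0.4 3.3
  endloop
 endfacet
 facet normal -0.309 0.951 0.026
  outer loop
   vertex 1.6 3.4 3.7
   vertex 4.4 4.3 4.1
   vertex 1.1 3.3 1.4
  endloop
 endfacet
 facet normal -0.896 0.406 0.177
  outer loop
   vertex 1.6 3.4 3.7
   vertex 1.1 3.3 1.4
   vertex 1.5 2.7 4.8
  endloop
 endfacet
 facet normal -0.330 0.810 0.485
  outer loop
   vertex 1.6 3.4 3.7
   vertex 1.5 2.7 4.8
   vertex 4.4 4.3 4.1
  endloop
 endfacet
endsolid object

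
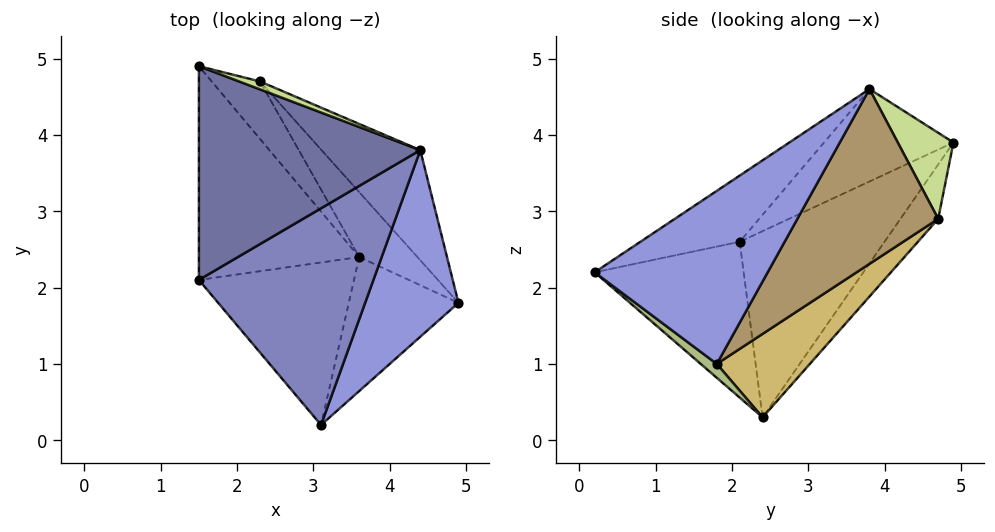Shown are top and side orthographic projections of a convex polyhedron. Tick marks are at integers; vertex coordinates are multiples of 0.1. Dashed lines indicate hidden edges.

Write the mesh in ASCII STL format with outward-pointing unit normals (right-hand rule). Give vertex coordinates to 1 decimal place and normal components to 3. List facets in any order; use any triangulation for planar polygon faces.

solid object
 facet normal -0.354 -0.394 0.848
  outer loop
   vertex 4.4 3.8 4.6
   vertex 1.5 4.9 3.9
   vertex 1.5 2.1 2.6
  endloop
 endfacet
 facet normal -0.318 -0.444 0.838
  outer loop
   vertex 3.1 0.2 2.2
   vertex 4.4 3.8 4.6
   vertex 1.5 2.1 2.6
  endloop
 endfacet
 facet normal 0.743 -0.536 0.401
  outer loop
   vertex 3.1 0.2 2.2
   vertex 4.9 1.8 1.0
   vertex 4.4 3.8 4.6
  endloop
 endfacet
 facet normal -0.725 0.290 -0.624
  outer loop
   vertex 3.6 2.4 0.3
   vertex 1.5 2.1 2.6
   vertex 1.5 4.9 3.9
  endloop
 endfacet
 facet normal -0.647 -0.409 -0.644
  outer loop
   vertex 3.6 2.4 0.3
   vertex 3.1 0.2 2.2
   vertex 1.5 2.1 2.6
  endloop
 endfacet
 facet normal 0.094 -0.663 -0.743
  outer loop
   vertex 3.6 2.4 0.3
   vertex 4.9 1.8 1.0
   vertex 3.1 0.2 2.2
  endloop
 endfacet
 facet normal 0.336 0.938 0.081
  outer loop
   vertex 2.3 4.7 2.9
   vertex 1.5 4.9 3.9
   vertex 4.4 3.8 4.6
  endloop
 endfacet
 facet normal -0.711 0.311 -0.631
  outer loop
   vertex 2.3 4.7 2.9
   vertex 3.6 2.4 0.3
   vertex 1.5 4.9 3.9
  endloop
 endfacet
 facet normal 0.585 0.741 -0.330
  outer loop
   vertex 2.3 4.7 2.9
   vertex 4.4 3.8 4.6
   vertex 4.9 1.8 1.0
  endloop
 endfacet
 facet normal 0.549 0.743 -0.383
  outer loop
   vertex 2.3 4.7 2.9
   vertex 4.9 1.8 1.0
   vertex 3.6 2.4 0.3
  endloop
 endfacet
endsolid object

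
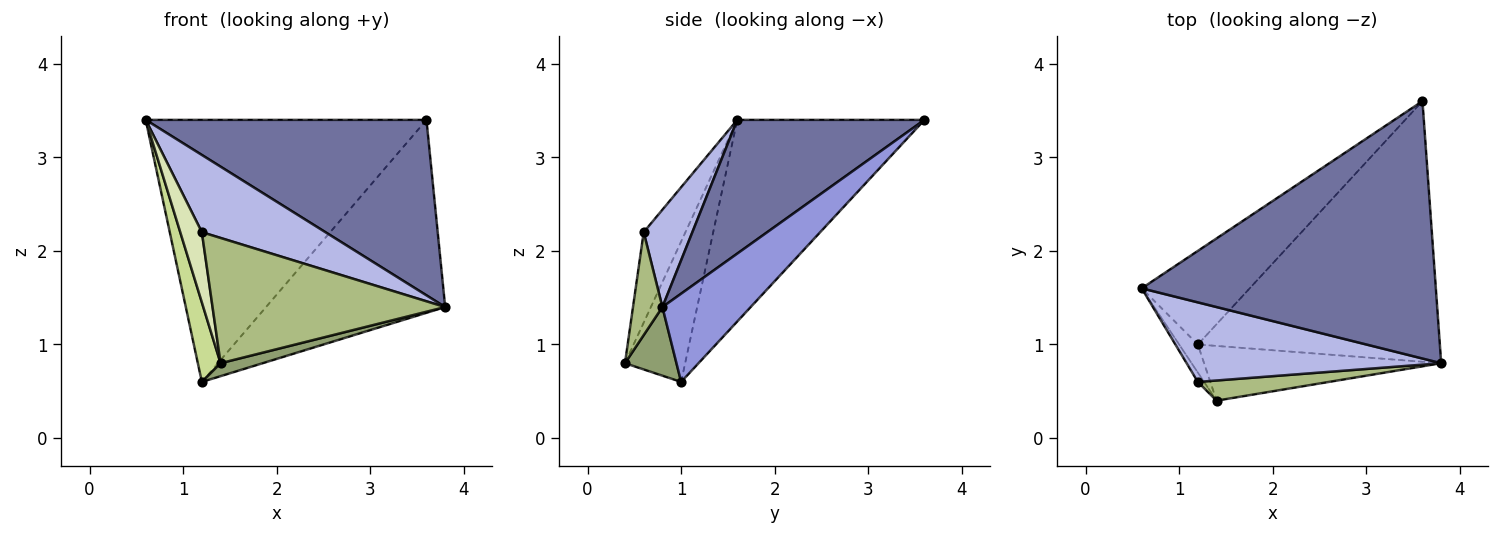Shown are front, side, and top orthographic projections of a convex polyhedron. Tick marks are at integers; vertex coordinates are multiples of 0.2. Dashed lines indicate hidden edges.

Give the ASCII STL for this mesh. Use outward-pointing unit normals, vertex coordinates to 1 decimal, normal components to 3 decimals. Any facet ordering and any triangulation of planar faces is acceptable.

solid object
 facet normal 0.352 -0.527 0.773
  outer loop
   vertex 3.6 3.6 3.4
   vertex 0.6 1.6 3.4
   vertex 3.8 0.8 1.4
  endloop
 endfacet
 facet normal -0.532 0.798 -0.285
  outer loop
   vertex 1.2 1.0 0.6
   vertex 0.6 1.6 3.4
   vertex 3.6 3.6 3.4
  endloop
 endfacet
 facet normal 0.281 0.571 -0.771
  outer loop
   vertex 1.2 1.0 0.6
   vertex 3.6 3.6 3.4
   vertex 3.8 0.8 1.4
  endloop
 endfacet
 facet normal 0.265 -0.672 0.692
  outer loop
   vertex 1.2 0.6 2.2
   vertex 3.8 0.8 1.4
   vertex 0.6 1.6 3.4
  endloop
 endfacet
 facet normal 0.271 -0.222 -0.937
  outer loop
   vertex 1.4 0.4 0.8
   vertex 1.2 1.0 0.6
   vertex 3.8 0.8 1.4
  endloop
 endfacet
 facet normal 0.124 -0.980 0.158
  outer loop
   vertex 1.4 0.4 0.8
   vertex 3.8 0.8 1.4
   vertex 1.2 0.6 2.2
  endloop
 endfacet
 facet normal -0.928 -0.351 -0.124
  outer loop
   vertex 1.4 0.4 0.8
   vertex 0.6 1.6 3.4
   vertex 1.2 1.0 0.6
  endloop
 endfacet
 facet normal -0.887 -0.459 -0.061
  outer loop
   vertex 1.4 0.4 0.8
   vertex 1.2 0.6 2.2
   vertex 0.6 1.6 3.4
  endloop
 endfacet
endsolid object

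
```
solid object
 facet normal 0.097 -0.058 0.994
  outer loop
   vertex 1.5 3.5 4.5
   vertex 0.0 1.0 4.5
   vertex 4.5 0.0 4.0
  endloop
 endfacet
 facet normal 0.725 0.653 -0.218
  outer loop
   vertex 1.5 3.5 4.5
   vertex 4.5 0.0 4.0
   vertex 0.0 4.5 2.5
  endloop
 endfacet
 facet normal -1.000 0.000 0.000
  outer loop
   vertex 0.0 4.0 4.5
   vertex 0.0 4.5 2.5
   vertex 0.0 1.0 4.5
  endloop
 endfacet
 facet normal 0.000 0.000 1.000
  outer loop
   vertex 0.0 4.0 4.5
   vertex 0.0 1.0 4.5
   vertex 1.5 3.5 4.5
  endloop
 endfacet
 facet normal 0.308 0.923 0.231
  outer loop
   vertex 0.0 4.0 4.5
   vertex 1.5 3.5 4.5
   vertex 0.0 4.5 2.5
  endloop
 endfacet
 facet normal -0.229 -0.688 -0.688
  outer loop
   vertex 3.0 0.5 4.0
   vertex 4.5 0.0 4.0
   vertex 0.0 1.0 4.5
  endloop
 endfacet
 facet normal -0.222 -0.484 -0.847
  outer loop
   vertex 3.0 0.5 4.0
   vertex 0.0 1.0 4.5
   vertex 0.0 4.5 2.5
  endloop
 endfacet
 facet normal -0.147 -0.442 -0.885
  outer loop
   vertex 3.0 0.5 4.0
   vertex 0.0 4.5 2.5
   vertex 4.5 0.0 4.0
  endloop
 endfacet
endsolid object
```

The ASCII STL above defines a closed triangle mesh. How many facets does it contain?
8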